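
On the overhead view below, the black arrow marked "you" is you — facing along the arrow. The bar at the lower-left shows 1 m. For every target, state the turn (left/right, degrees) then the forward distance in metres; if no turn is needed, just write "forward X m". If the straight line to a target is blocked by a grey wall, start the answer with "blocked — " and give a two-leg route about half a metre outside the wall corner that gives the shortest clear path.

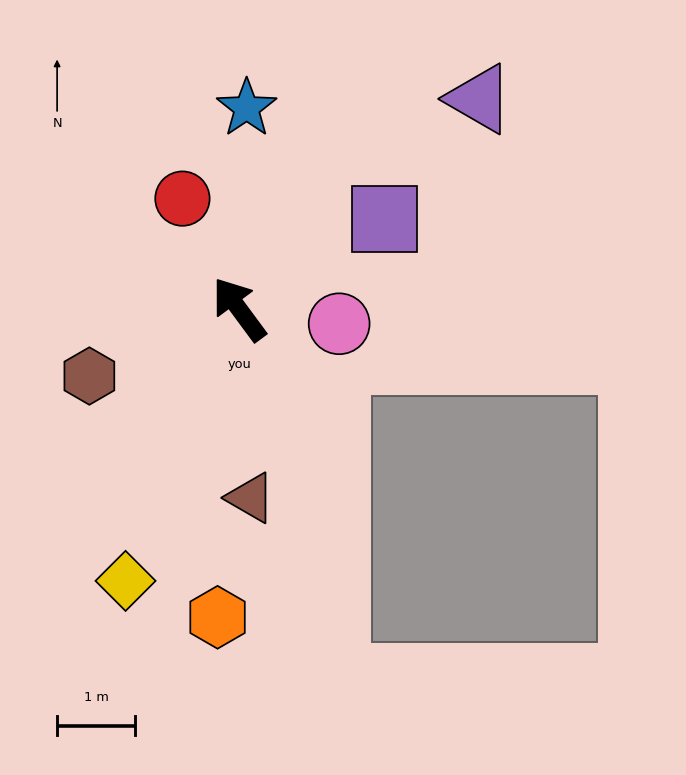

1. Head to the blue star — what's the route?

turn right 39°, forward 2.6 m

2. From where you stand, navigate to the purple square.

turn right 95°, forward 2.2 m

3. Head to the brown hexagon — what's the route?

turn left 78°, forward 2.1 m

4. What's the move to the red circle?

turn right 9°, forward 1.6 m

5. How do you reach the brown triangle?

turn left 147°, forward 2.4 m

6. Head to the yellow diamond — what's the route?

turn left 121°, forward 3.8 m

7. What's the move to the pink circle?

turn right 135°, forward 1.3 m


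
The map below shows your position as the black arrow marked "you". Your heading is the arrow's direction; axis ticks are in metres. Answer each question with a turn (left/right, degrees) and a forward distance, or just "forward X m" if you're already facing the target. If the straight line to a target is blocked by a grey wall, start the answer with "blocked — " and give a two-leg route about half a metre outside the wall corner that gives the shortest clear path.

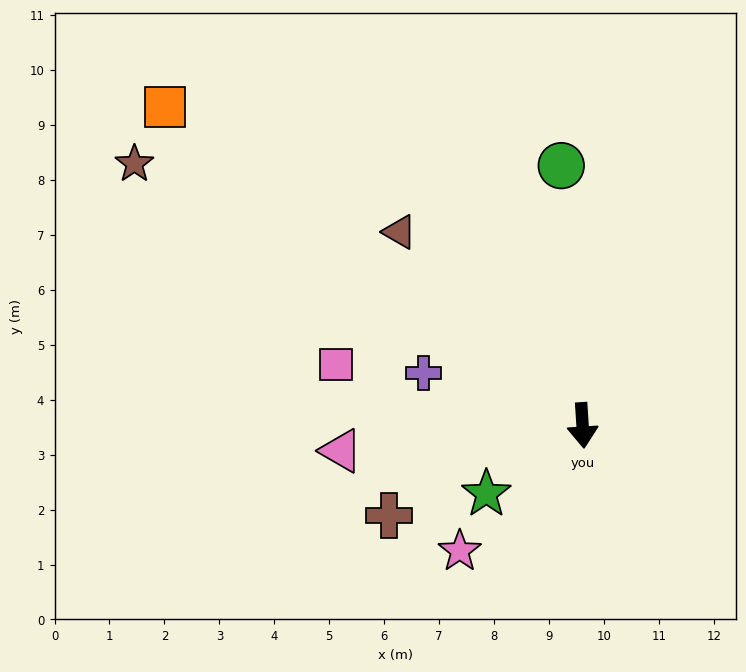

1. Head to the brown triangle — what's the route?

turn right 140°, forward 4.8 m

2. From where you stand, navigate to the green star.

turn right 58°, forward 2.1 m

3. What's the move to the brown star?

turn right 124°, forward 9.4 m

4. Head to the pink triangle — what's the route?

turn right 88°, forward 4.4 m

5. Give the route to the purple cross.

turn right 112°, forward 3.0 m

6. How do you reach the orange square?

turn right 131°, forward 9.6 m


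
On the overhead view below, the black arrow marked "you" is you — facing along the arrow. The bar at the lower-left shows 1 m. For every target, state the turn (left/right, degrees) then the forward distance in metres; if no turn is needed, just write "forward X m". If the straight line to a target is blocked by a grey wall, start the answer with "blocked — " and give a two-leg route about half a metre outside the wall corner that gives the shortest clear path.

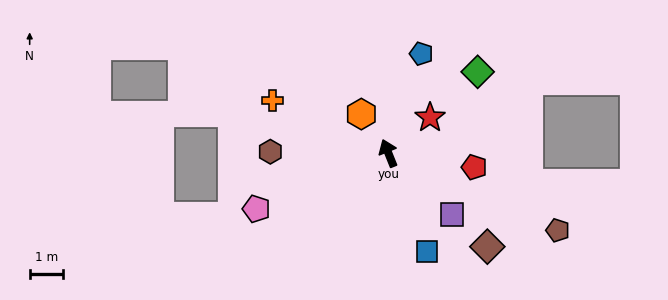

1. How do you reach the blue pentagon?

turn right 40°, forward 3.1 m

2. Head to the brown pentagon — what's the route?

turn right 136°, forward 5.6 m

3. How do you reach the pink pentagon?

turn left 91°, forward 4.3 m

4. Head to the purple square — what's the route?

turn right 156°, forward 2.6 m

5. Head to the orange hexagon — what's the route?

turn left 13°, forward 1.4 m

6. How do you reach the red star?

turn right 71°, forward 1.6 m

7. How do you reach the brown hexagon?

turn left 67°, forward 3.5 m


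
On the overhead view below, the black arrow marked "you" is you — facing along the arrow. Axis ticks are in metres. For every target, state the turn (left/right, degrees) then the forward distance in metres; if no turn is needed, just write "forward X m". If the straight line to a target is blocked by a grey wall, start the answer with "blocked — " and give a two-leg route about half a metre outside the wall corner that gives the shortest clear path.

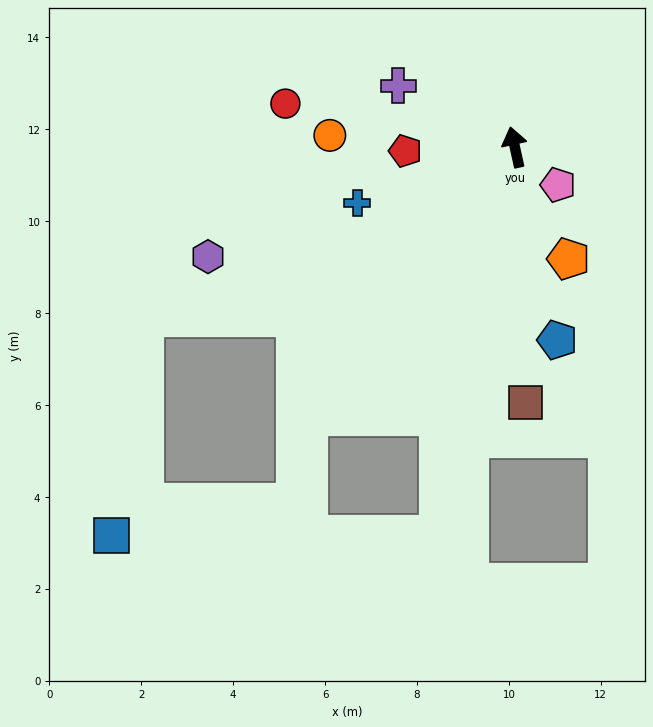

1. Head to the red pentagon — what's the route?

turn left 80°, forward 2.4 m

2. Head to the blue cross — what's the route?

turn left 97°, forward 3.6 m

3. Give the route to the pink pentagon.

turn right 144°, forward 1.2 m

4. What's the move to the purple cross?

turn left 50°, forward 2.9 m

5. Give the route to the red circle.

turn left 67°, forward 5.1 m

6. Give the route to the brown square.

turn left 170°, forward 5.6 m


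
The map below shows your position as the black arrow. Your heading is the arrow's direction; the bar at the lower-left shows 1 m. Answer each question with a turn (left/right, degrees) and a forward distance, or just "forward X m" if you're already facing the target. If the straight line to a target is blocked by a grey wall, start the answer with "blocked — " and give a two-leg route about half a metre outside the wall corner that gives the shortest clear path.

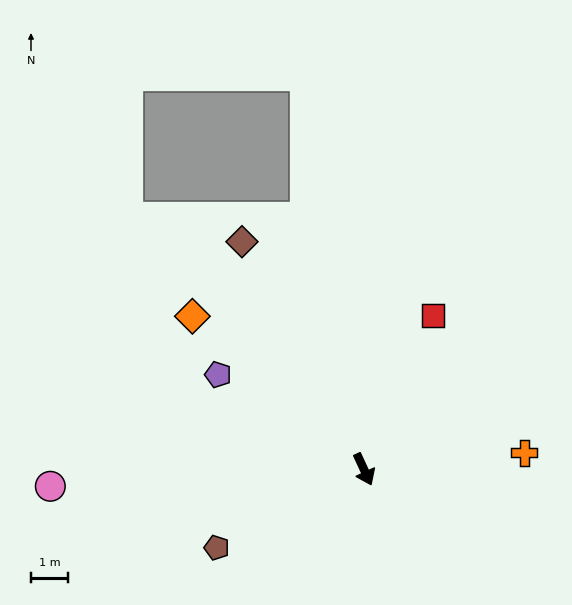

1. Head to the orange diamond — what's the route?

turn right 157°, forward 6.3 m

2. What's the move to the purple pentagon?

turn right 148°, forward 4.7 m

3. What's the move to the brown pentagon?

turn right 87°, forward 4.5 m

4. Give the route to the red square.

turn left 131°, forward 4.6 m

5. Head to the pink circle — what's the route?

turn right 112°, forward 8.5 m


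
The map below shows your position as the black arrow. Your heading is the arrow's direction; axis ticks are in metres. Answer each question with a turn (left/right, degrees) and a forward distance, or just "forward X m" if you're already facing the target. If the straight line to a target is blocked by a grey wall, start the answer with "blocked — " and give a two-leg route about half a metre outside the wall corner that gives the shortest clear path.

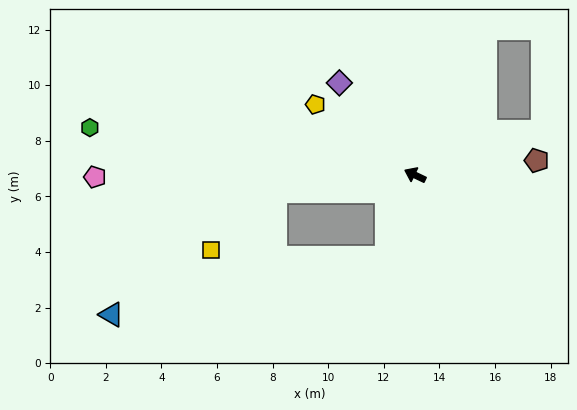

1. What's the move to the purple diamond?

turn right 25°, forward 4.3 m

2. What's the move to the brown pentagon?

turn right 148°, forward 4.4 m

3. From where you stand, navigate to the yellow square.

blocked — turn left 32°, forward 5.1 m, then turn left 36°, forward 3.1 m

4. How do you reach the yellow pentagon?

turn right 10°, forward 4.4 m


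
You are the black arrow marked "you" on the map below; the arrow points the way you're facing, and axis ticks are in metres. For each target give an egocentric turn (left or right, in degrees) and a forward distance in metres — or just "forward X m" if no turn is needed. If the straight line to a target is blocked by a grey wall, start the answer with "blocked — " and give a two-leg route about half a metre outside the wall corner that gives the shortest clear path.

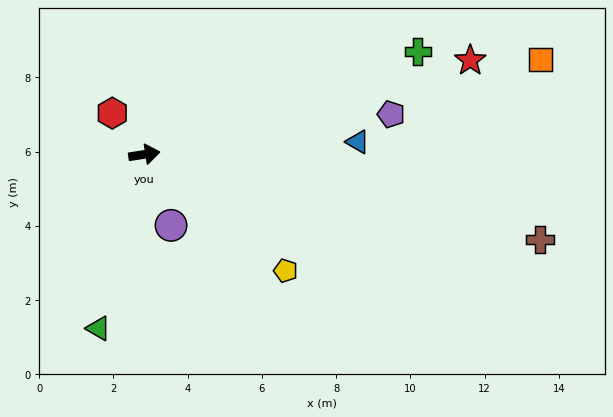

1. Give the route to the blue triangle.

turn right 5°, forward 5.8 m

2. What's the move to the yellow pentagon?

turn right 48°, forward 4.9 m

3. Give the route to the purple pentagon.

forward 6.7 m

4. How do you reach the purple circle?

turn right 78°, forward 2.0 m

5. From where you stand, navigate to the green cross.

turn left 12°, forward 7.9 m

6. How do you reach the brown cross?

turn right 21°, forward 10.9 m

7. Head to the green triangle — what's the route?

turn right 114°, forward 4.8 m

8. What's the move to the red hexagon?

turn left 119°, forward 1.4 m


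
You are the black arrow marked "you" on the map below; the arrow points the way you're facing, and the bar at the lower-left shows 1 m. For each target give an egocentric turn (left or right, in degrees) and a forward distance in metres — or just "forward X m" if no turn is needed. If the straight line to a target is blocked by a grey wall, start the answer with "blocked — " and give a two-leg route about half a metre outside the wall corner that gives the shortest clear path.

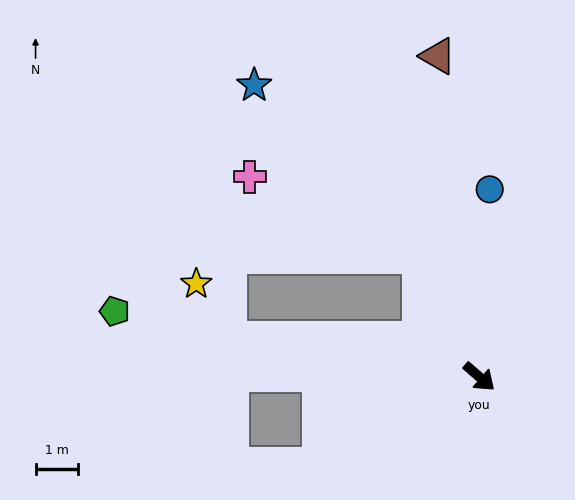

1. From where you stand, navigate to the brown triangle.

turn left 138°, forward 7.6 m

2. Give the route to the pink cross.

blocked — turn left 157°, forward 3.2 m, then turn left 39°, forward 4.4 m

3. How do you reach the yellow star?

blocked — turn right 148°, forward 5.9 m, then turn right 50°, forward 1.5 m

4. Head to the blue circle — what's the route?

turn left 128°, forward 4.4 m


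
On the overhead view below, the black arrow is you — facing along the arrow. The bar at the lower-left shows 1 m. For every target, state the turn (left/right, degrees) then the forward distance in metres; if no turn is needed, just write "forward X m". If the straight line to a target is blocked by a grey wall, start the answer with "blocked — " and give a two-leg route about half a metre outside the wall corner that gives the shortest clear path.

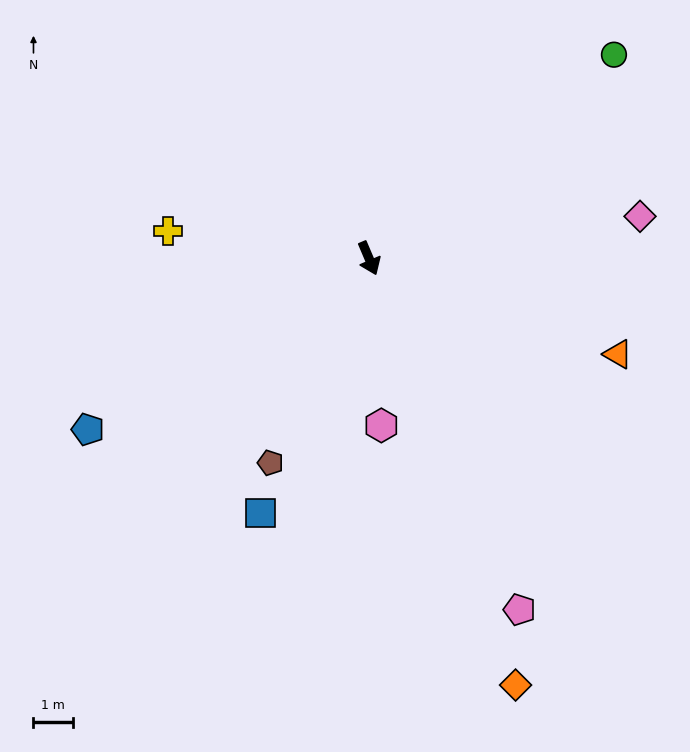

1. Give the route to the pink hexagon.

turn right 19°, forward 4.3 m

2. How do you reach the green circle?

turn left 107°, forward 8.1 m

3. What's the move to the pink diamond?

turn left 76°, forward 7.0 m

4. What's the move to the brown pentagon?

turn right 49°, forward 5.8 m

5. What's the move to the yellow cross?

turn right 121°, forward 5.2 m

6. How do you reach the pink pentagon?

forward 9.7 m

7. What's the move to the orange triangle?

turn left 46°, forward 6.8 m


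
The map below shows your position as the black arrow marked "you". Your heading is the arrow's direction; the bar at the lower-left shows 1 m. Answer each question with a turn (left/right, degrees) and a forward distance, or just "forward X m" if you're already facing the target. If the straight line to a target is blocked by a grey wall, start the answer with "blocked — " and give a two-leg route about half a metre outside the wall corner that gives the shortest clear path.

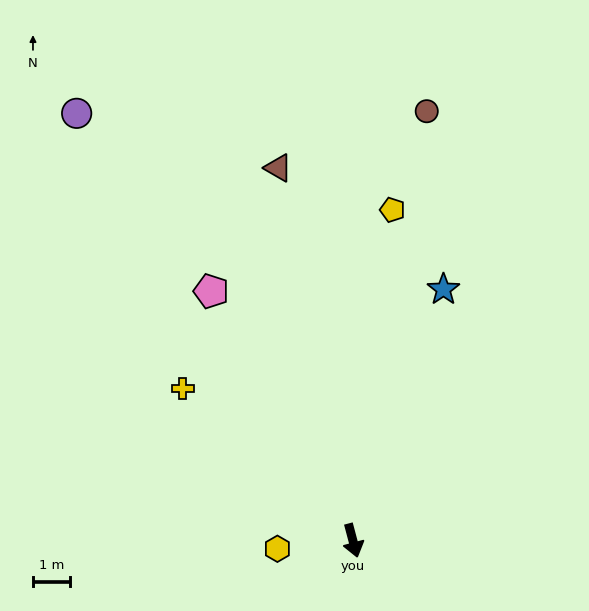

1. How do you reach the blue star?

turn left 145°, forward 7.1 m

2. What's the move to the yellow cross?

turn right 147°, forward 6.1 m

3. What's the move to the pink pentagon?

turn right 165°, forward 7.7 m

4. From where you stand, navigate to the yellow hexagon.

turn right 99°, forward 2.0 m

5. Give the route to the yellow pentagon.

turn left 158°, forward 8.9 m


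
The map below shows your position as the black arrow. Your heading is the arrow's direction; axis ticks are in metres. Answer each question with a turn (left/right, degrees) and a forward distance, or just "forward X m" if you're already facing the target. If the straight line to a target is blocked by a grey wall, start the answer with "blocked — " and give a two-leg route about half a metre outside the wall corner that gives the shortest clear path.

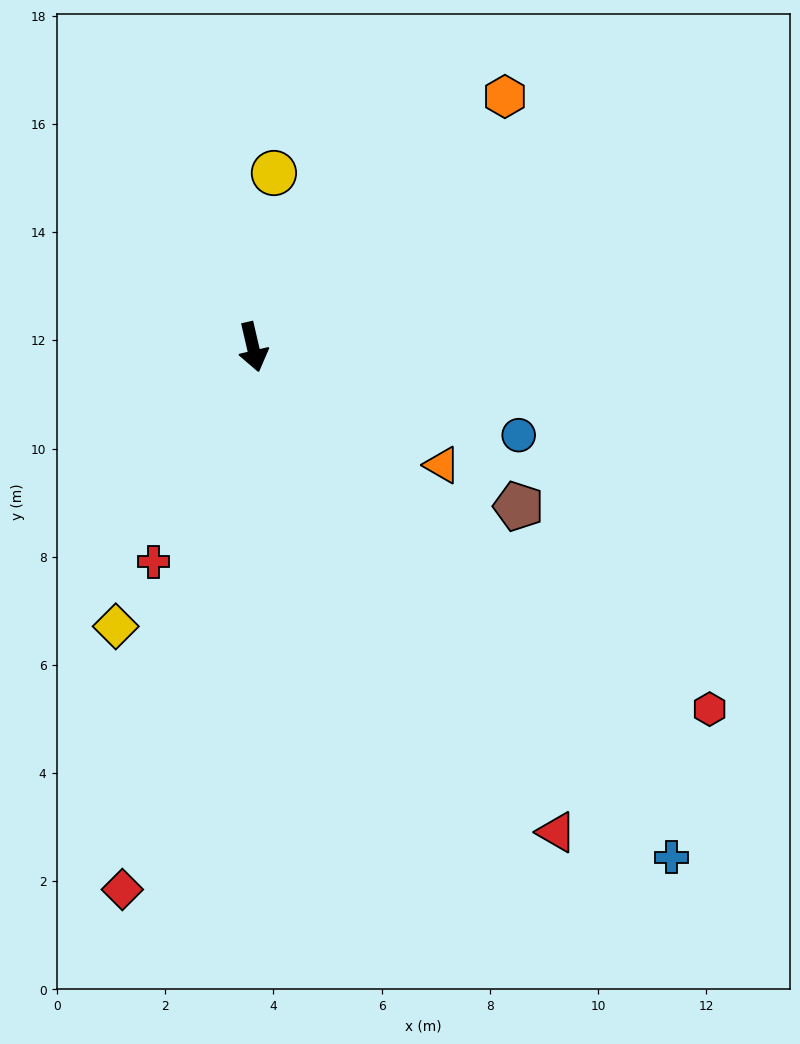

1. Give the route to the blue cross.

turn left 26°, forward 12.2 m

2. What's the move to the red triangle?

turn left 19°, forward 10.6 m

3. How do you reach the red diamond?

turn right 27°, forward 10.3 m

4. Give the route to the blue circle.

turn left 59°, forward 5.2 m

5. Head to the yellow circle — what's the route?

turn left 160°, forward 3.2 m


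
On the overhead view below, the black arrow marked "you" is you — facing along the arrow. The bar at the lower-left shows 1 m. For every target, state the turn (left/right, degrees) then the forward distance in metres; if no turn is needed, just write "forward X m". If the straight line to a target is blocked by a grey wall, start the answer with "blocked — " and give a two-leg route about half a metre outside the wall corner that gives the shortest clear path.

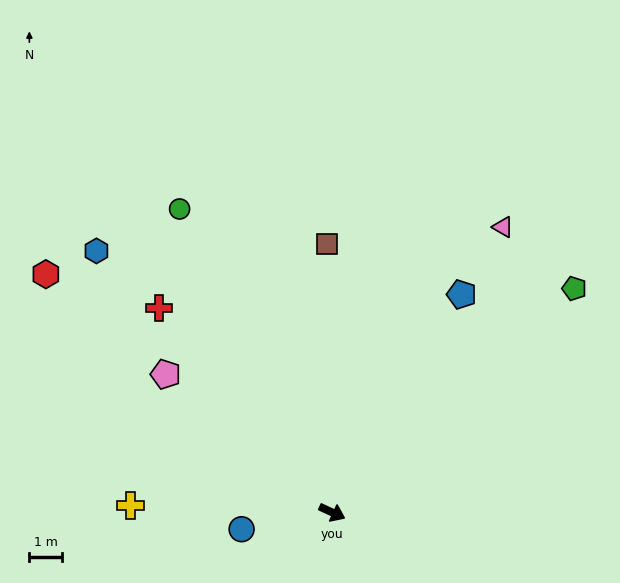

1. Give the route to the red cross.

turn left 155°, forward 8.3 m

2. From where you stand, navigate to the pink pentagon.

turn left 165°, forward 6.7 m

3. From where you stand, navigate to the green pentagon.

turn left 68°, forward 10.2 m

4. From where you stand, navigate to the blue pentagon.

turn left 84°, forward 7.8 m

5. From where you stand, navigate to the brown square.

turn left 116°, forward 8.3 m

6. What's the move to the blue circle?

turn right 145°, forward 2.8 m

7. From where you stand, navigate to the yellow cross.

turn right 157°, forward 6.2 m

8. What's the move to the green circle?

turn left 142°, forward 10.5 m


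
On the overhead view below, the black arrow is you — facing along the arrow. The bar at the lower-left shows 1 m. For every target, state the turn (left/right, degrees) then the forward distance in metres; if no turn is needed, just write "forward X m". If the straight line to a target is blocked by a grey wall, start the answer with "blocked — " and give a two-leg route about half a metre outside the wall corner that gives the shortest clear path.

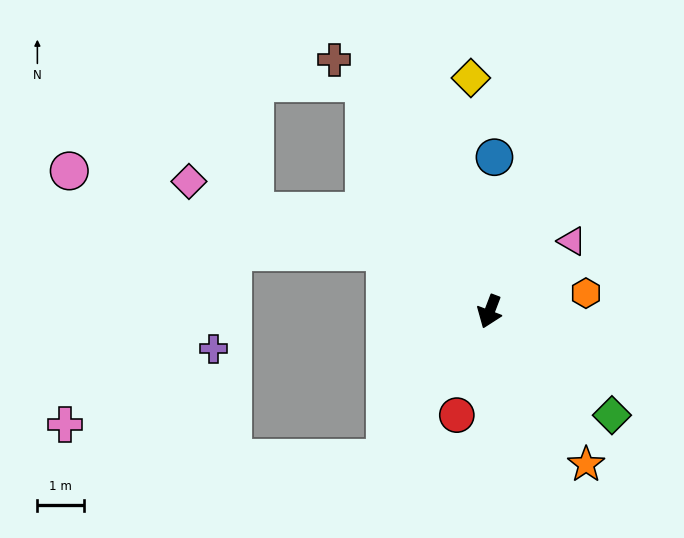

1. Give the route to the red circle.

turn left 3°, forward 2.3 m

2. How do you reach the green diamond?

turn left 71°, forward 3.5 m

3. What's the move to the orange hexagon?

turn left 122°, forward 2.1 m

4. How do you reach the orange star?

turn left 53°, forward 3.9 m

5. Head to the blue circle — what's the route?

turn right 161°, forward 3.3 m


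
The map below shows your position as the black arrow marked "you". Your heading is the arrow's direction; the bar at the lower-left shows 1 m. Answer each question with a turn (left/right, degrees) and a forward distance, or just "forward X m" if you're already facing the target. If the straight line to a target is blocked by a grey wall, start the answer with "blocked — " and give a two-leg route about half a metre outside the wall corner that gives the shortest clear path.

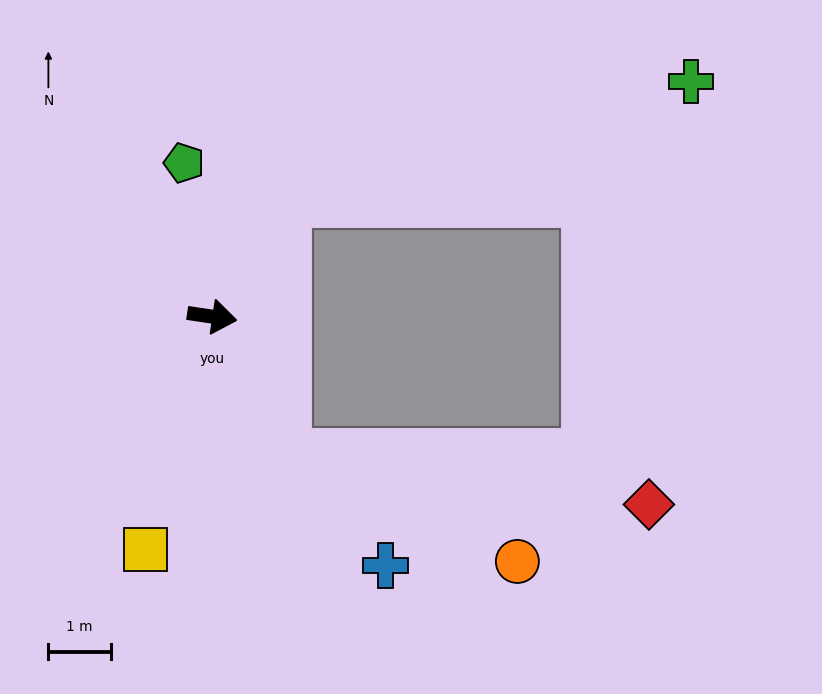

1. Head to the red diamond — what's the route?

blocked — turn right 54°, forward 2.5 m, then turn left 55°, forward 5.9 m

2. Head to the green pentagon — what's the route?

turn left 109°, forward 2.5 m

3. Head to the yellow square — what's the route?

turn right 98°, forward 3.9 m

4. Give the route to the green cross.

blocked — turn left 66°, forward 2.2 m, then turn right 41°, forward 6.8 m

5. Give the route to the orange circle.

blocked — turn right 54°, forward 2.5 m, then turn left 38°, forward 4.1 m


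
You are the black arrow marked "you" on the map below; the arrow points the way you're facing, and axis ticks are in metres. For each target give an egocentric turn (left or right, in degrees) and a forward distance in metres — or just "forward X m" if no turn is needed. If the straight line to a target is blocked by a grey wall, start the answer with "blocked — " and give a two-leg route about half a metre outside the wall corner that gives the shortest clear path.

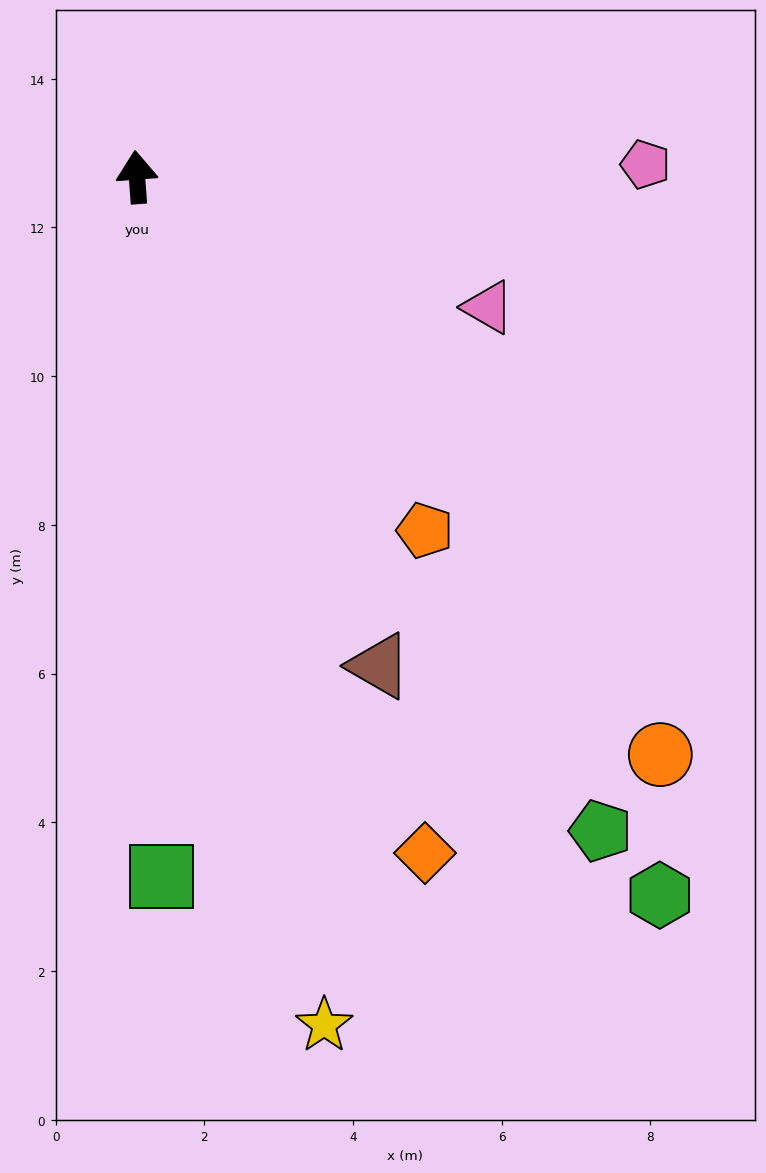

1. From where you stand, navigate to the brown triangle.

turn right 158°, forward 7.3 m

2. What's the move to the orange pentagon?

turn right 145°, forward 6.1 m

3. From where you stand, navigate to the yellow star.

turn right 172°, forward 11.7 m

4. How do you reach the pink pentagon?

turn right 93°, forward 6.8 m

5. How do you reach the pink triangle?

turn right 115°, forward 5.0 m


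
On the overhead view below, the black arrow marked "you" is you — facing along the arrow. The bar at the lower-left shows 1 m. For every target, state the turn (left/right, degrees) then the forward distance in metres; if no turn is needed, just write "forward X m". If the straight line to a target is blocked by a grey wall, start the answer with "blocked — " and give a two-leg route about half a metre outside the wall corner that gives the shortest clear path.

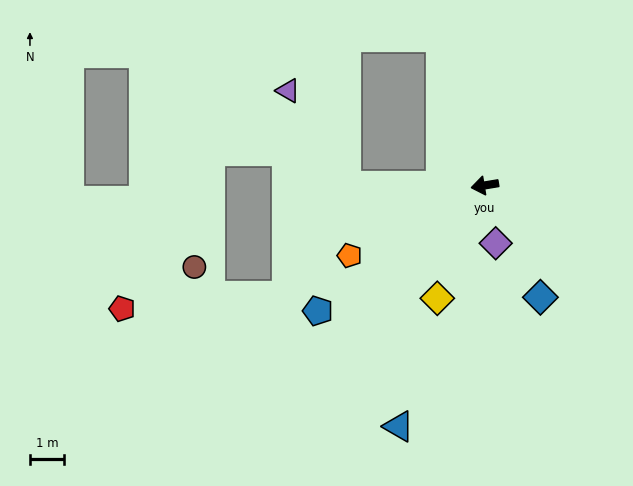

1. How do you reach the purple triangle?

blocked — turn right 10°, forward 4.0 m, then turn right 58°, forward 3.2 m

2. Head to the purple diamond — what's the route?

turn left 91°, forward 1.7 m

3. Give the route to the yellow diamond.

turn left 58°, forward 3.6 m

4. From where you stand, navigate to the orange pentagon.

turn left 18°, forward 4.4 m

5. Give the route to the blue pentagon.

turn left 28°, forward 6.1 m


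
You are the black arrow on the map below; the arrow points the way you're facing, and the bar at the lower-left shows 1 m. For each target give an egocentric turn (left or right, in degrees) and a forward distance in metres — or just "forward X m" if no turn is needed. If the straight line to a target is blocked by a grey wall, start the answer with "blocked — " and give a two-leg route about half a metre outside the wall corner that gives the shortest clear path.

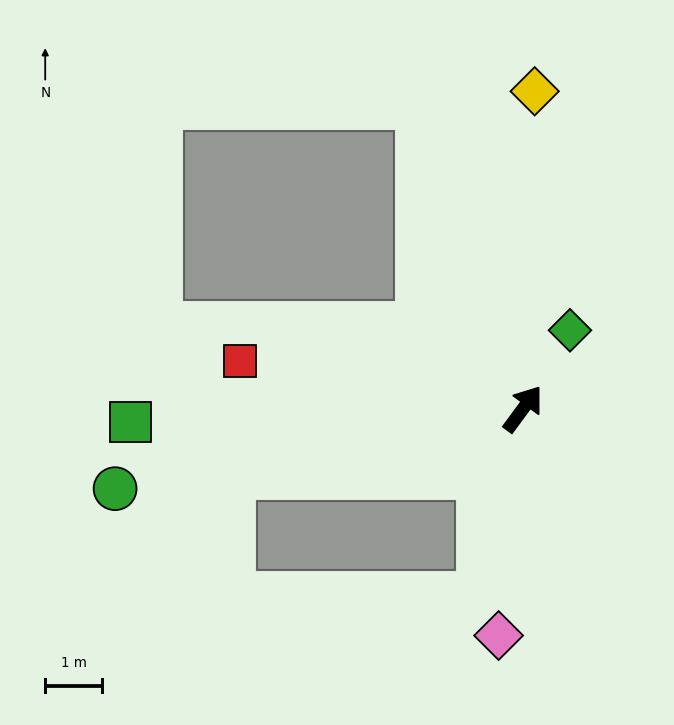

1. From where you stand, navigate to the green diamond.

turn left 6°, forward 1.6 m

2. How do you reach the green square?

turn left 128°, forward 6.9 m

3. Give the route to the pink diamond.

turn right 150°, forward 4.0 m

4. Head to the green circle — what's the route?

turn left 137°, forward 7.3 m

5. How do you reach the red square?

turn left 117°, forward 5.0 m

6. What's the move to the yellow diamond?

turn left 34°, forward 5.5 m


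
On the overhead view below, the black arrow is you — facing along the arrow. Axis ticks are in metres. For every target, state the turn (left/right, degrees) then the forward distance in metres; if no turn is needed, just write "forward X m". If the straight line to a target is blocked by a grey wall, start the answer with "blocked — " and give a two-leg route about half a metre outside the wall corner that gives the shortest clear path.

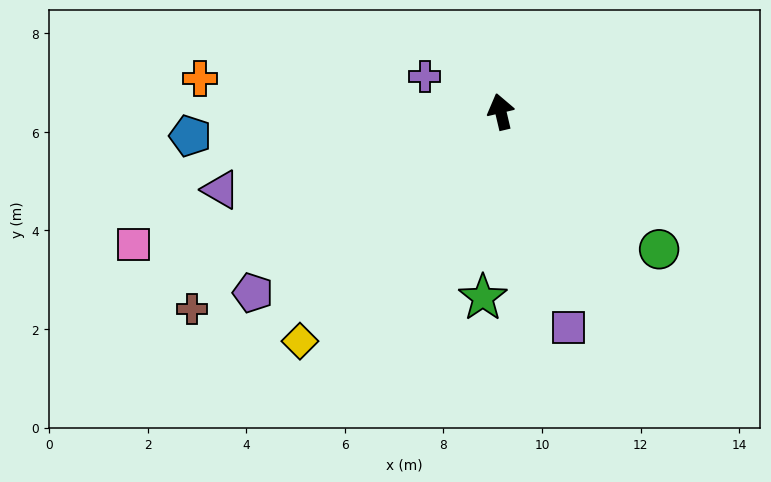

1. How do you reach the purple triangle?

turn left 92°, forward 5.9 m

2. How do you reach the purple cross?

turn left 52°, forward 1.7 m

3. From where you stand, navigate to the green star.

turn left 161°, forward 3.8 m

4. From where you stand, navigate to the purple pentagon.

turn left 113°, forward 6.2 m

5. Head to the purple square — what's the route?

turn right 176°, forward 4.6 m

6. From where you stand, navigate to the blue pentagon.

turn left 81°, forward 6.3 m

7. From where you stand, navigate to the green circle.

turn right 144°, forward 4.3 m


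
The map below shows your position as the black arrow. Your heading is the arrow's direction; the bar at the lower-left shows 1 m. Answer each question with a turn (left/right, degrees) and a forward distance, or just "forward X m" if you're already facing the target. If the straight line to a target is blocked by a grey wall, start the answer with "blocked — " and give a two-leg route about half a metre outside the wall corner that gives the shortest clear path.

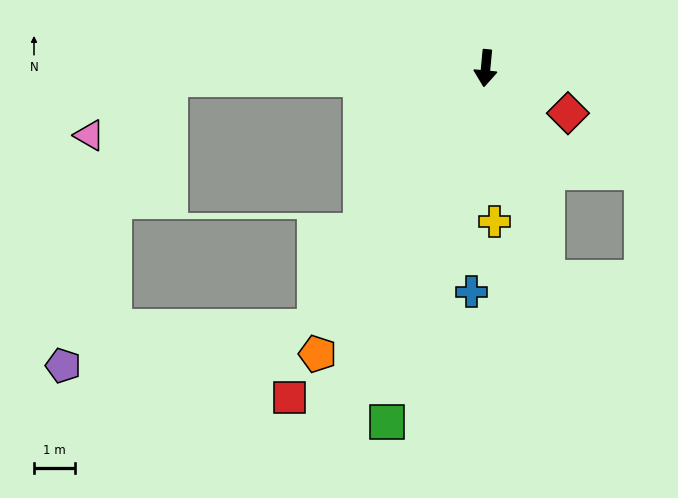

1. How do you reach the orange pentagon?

turn right 25°, forward 8.1 m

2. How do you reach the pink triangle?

blocked — turn right 82°, forward 7.7 m, then turn left 32°, forward 2.4 m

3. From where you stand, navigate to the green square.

turn right 10°, forward 9.0 m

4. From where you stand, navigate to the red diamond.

turn left 67°, forward 2.3 m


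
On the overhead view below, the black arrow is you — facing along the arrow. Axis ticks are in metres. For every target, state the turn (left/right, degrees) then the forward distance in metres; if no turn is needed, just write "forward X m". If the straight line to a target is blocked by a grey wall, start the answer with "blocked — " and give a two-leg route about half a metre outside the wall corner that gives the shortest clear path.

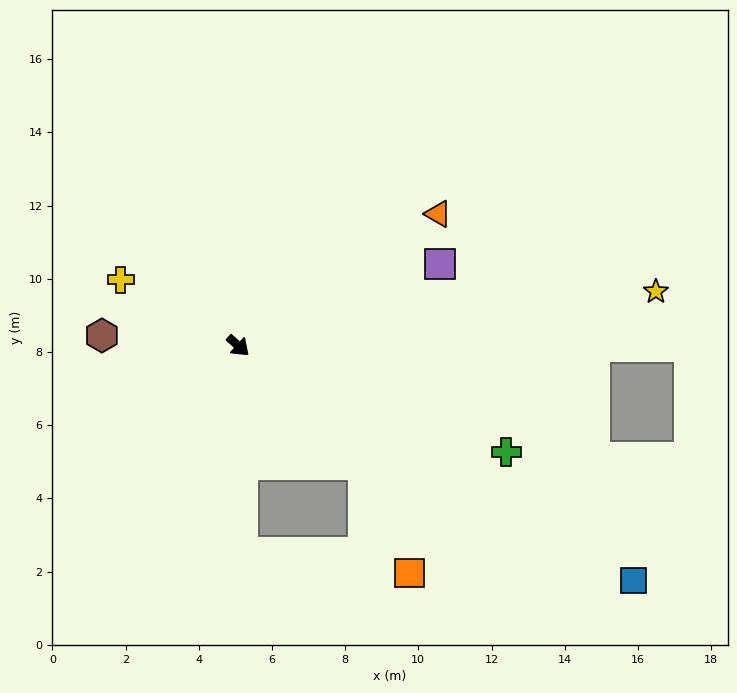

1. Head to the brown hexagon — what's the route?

turn right 142°, forward 3.7 m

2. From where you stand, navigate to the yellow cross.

turn right 167°, forward 3.7 m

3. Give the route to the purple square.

turn left 64°, forward 6.0 m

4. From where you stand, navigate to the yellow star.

turn left 50°, forward 11.5 m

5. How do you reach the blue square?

turn left 12°, forward 12.6 m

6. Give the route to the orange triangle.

turn left 76°, forward 6.5 m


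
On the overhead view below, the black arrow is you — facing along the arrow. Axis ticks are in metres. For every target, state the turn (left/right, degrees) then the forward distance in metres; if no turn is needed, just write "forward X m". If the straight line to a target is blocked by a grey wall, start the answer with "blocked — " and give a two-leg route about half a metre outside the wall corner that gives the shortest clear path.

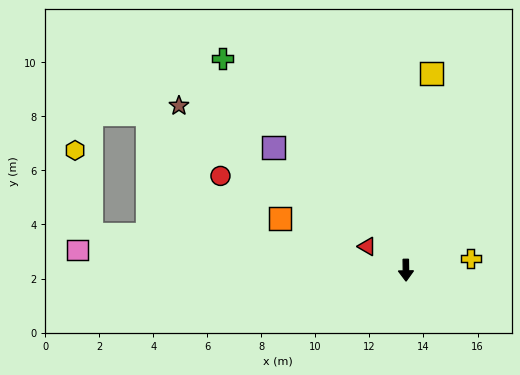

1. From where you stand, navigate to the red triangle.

turn right 122°, forward 1.7 m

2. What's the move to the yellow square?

turn left 172°, forward 7.3 m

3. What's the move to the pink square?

turn right 94°, forward 12.2 m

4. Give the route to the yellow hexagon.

blocked — turn right 97°, forward 11.7 m, then turn right 72°, forward 3.1 m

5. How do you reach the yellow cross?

turn left 100°, forward 2.4 m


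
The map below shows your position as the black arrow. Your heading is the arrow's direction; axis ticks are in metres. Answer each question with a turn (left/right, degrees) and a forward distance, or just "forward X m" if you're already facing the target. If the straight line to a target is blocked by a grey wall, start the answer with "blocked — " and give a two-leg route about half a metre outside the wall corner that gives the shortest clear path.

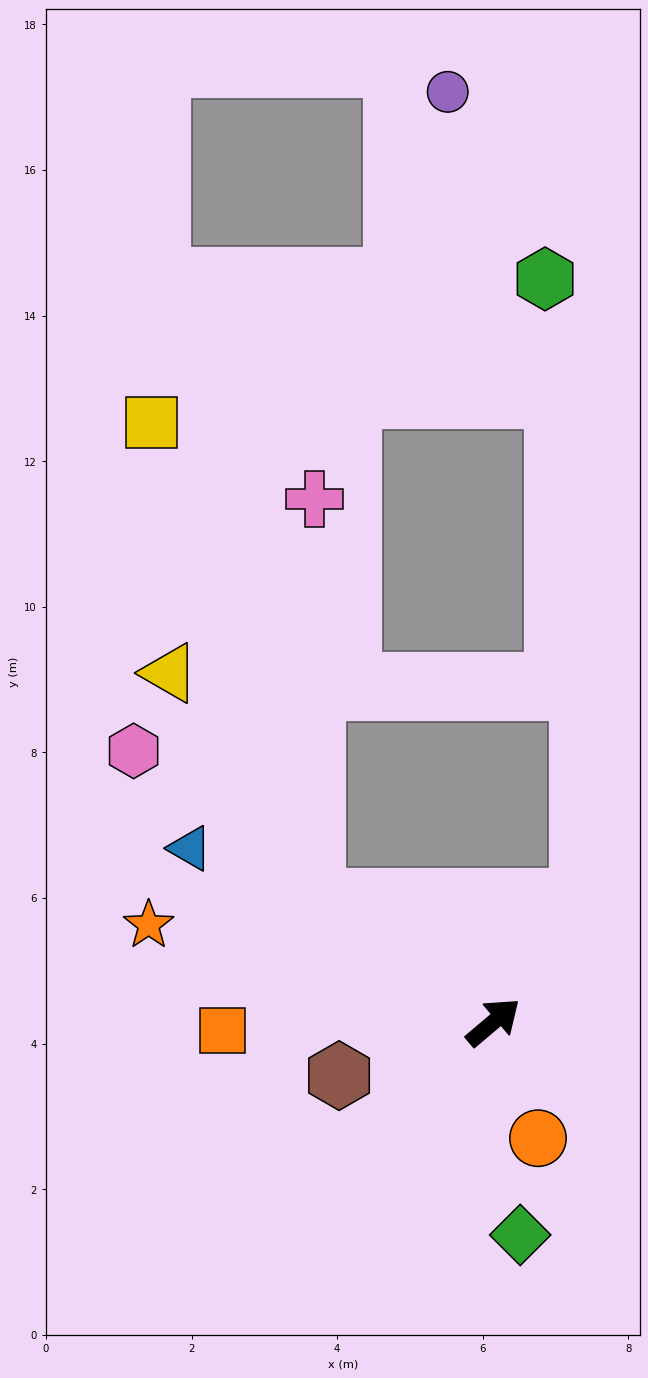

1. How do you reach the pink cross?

blocked — turn left 105°, forward 3.0 m, then turn right 55°, forward 5.5 m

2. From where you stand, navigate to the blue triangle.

turn left 110°, forward 4.8 m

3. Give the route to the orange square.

turn left 142°, forward 3.7 m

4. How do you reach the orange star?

turn left 124°, forward 4.9 m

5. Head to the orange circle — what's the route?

turn right 109°, forward 1.7 m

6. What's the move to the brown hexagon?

turn left 159°, forward 2.2 m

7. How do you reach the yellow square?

blocked — turn left 105°, forward 3.0 m, then turn right 36°, forward 6.9 m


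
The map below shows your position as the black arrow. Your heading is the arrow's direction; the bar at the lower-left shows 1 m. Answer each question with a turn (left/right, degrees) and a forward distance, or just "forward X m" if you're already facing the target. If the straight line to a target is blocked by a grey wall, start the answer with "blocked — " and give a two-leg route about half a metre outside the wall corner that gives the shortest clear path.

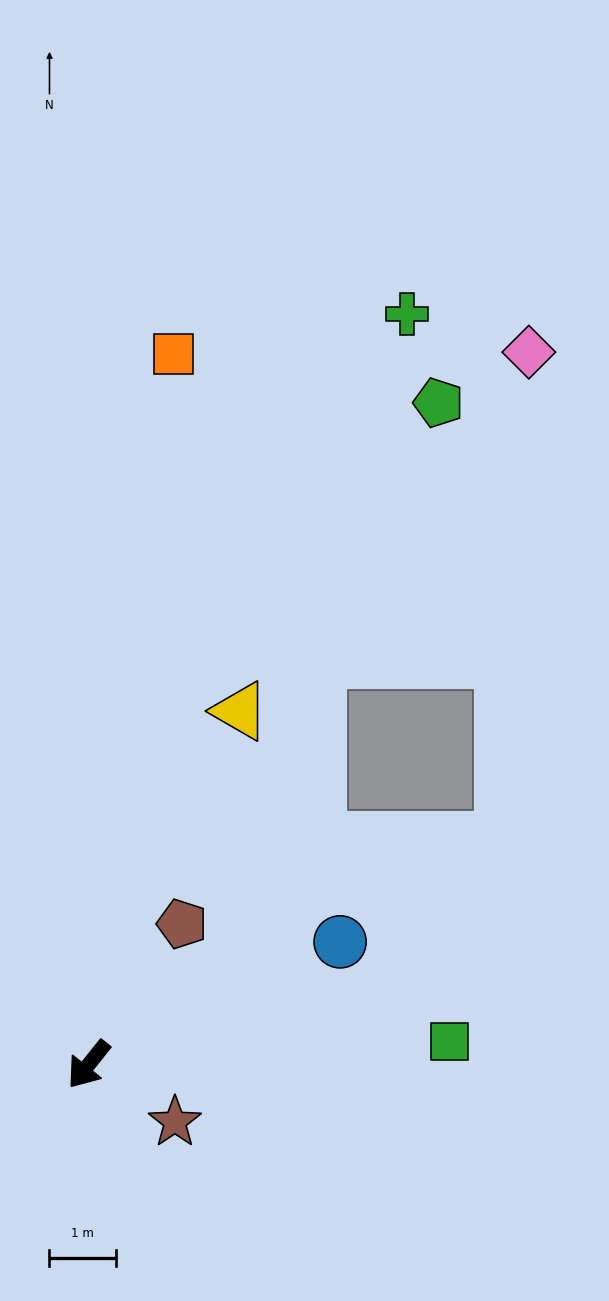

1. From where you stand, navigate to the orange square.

turn right 148°, forward 10.7 m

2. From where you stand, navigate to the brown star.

turn left 95°, forward 1.6 m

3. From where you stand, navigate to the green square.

turn left 132°, forward 5.4 m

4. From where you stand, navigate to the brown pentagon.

turn right 175°, forward 2.5 m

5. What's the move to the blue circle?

turn left 155°, forward 4.2 m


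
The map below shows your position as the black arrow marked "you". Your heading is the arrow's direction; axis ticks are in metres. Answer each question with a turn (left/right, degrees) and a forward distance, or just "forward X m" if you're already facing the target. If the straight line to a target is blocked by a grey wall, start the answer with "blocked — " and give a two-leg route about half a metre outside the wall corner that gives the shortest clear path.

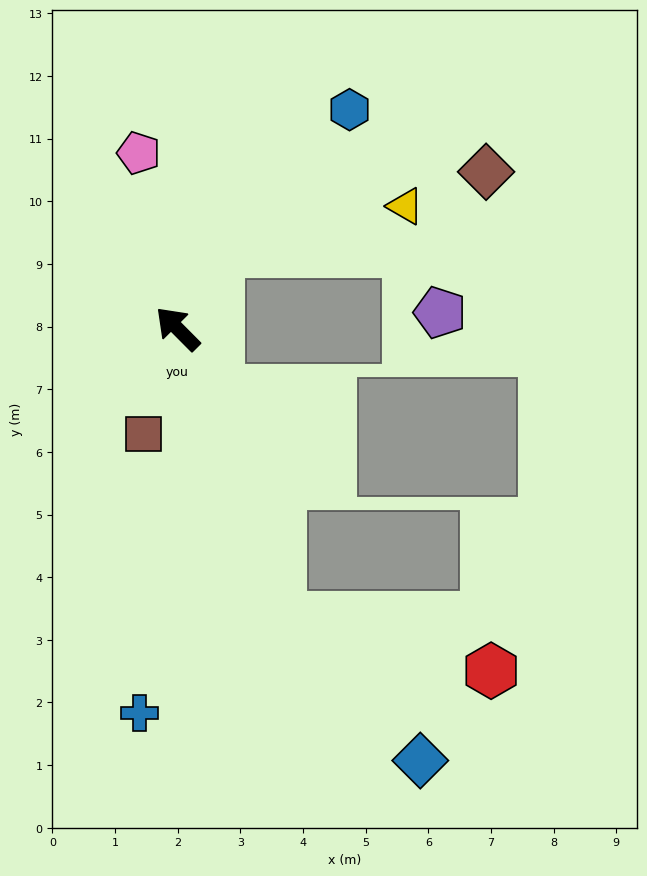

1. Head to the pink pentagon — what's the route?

turn right 32°, forward 2.9 m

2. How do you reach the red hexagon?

blocked — turn left 155°, forward 4.9 m, then turn left 56°, forward 3.5 m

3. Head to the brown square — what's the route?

turn left 117°, forward 1.8 m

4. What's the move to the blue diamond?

blocked — turn left 155°, forward 4.9 m, then turn left 25°, forward 3.2 m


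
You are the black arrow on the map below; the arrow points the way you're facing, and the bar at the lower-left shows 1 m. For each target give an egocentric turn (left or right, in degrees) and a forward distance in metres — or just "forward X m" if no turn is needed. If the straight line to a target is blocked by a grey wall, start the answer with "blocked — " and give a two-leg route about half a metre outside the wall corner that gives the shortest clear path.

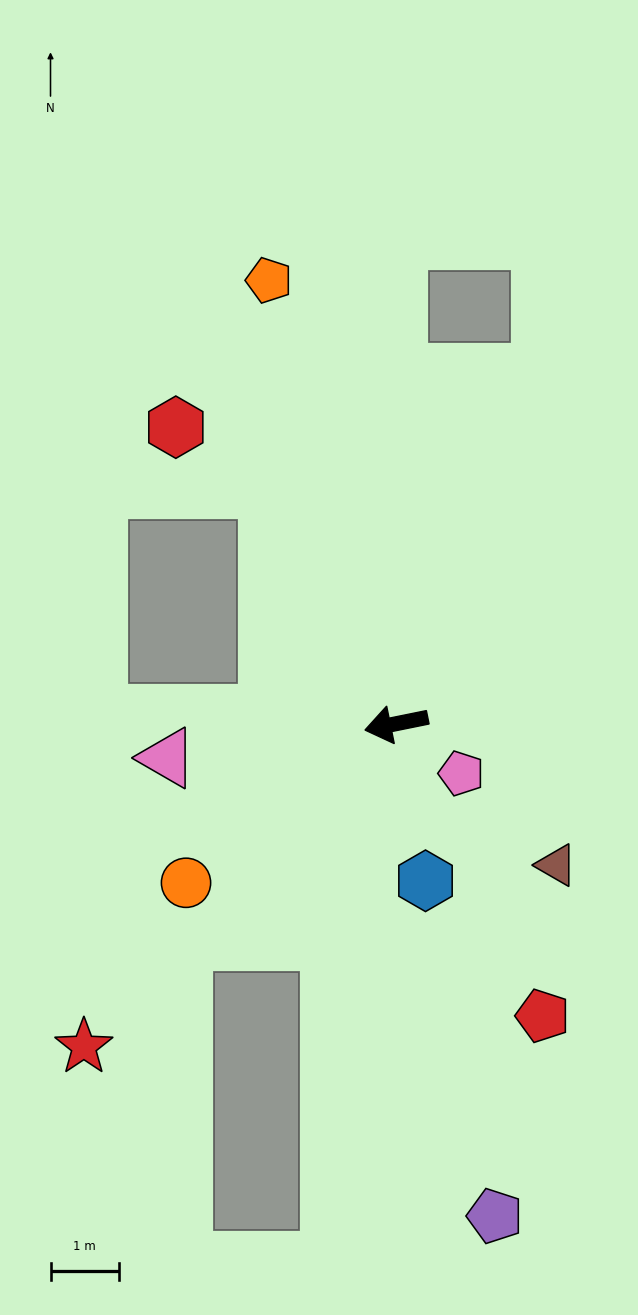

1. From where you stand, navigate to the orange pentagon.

turn right 85°, forward 6.7 m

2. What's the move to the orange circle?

turn left 26°, forward 3.8 m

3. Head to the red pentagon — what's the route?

turn left 105°, forward 4.8 m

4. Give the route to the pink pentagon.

turn left 131°, forward 1.2 m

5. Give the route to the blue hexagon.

turn left 89°, forward 2.3 m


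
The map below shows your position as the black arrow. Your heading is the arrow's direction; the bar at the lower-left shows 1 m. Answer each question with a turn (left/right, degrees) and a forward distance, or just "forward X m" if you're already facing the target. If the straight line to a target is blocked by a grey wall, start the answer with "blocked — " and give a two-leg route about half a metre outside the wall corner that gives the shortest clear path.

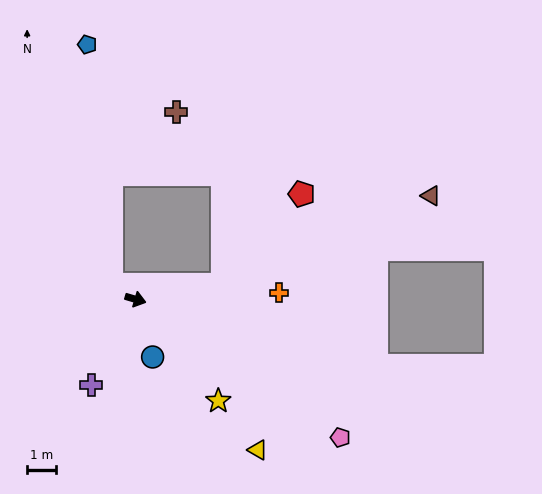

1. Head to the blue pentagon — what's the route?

blocked — turn left 166°, forward 1.0 m, then turn right 54°, forward 8.3 m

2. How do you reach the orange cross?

turn left 19°, forward 4.9 m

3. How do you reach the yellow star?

turn right 34°, forward 4.5 m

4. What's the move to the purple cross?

turn right 101°, forward 3.3 m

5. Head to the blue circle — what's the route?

turn right 57°, forward 2.1 m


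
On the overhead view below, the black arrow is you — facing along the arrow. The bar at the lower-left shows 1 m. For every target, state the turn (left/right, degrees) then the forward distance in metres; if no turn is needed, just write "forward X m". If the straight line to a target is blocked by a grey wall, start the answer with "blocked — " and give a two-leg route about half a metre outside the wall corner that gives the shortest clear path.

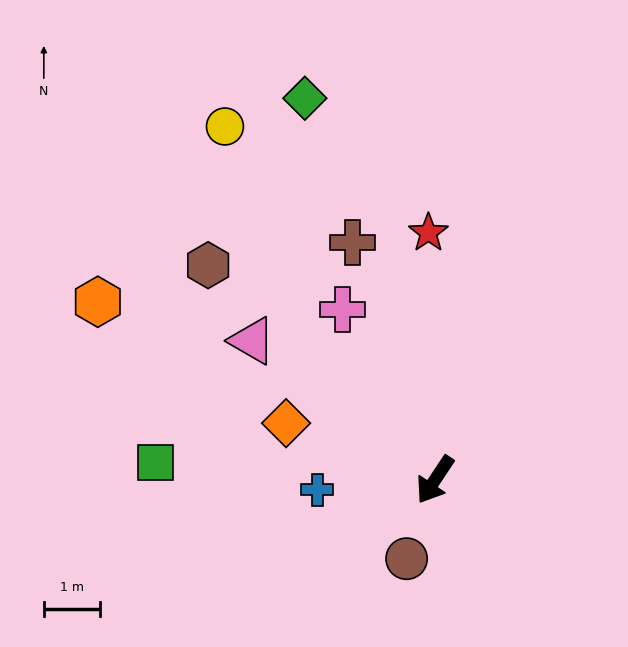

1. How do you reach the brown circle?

turn left 14°, forward 1.5 m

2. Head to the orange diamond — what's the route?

turn right 77°, forward 2.8 m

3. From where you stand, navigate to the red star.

turn right 145°, forward 4.4 m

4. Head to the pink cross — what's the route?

turn right 118°, forward 3.4 m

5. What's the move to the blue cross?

turn right 52°, forward 2.1 m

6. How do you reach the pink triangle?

turn right 94°, forward 4.1 m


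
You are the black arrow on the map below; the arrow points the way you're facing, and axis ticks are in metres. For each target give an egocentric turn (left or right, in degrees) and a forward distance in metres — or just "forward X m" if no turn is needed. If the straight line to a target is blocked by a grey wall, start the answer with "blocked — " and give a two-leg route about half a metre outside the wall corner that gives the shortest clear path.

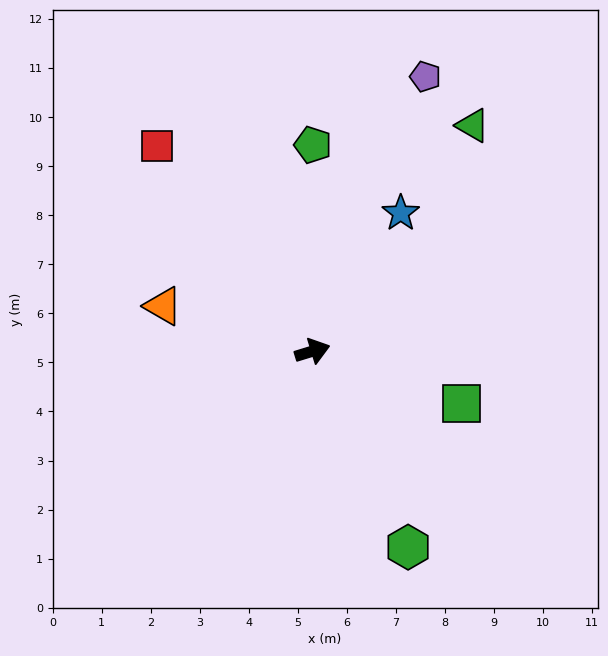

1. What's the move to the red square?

turn left 110°, forward 5.2 m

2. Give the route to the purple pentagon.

turn left 51°, forward 6.1 m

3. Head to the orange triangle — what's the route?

turn left 146°, forward 3.2 m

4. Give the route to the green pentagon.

turn left 73°, forward 4.2 m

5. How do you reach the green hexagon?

turn right 81°, forward 4.4 m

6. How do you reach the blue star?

turn left 40°, forward 3.3 m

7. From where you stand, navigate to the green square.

turn right 36°, forward 3.2 m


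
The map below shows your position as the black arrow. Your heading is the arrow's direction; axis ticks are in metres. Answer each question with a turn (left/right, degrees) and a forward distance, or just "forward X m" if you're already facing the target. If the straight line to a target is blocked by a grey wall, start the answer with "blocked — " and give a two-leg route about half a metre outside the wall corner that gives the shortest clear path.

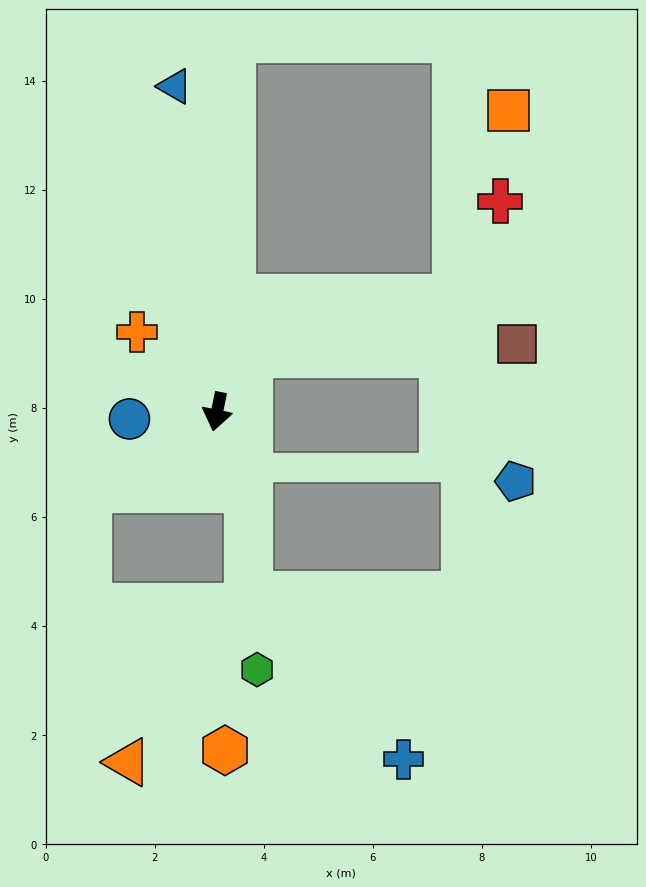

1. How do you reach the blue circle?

turn right 74°, forward 1.6 m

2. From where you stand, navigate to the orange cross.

turn right 123°, forward 2.1 m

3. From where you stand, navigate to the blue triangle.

turn right 161°, forward 6.0 m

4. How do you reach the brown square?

blocked — turn left 162°, forward 1.2 m, then turn right 58°, forward 4.9 m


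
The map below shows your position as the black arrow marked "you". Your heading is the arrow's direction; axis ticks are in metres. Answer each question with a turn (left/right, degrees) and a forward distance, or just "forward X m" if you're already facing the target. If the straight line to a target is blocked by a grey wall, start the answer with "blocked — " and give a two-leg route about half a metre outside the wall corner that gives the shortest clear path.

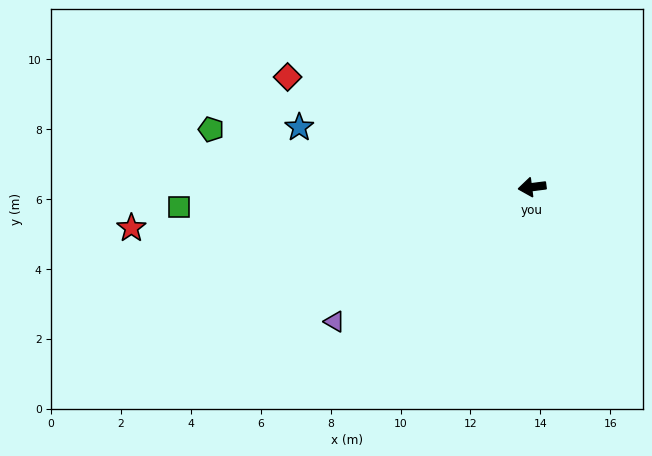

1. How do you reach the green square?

turn right 4°, forward 10.1 m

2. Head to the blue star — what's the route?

turn right 22°, forward 6.9 m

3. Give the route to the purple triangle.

turn left 27°, forward 6.8 m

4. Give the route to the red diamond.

turn right 31°, forward 7.7 m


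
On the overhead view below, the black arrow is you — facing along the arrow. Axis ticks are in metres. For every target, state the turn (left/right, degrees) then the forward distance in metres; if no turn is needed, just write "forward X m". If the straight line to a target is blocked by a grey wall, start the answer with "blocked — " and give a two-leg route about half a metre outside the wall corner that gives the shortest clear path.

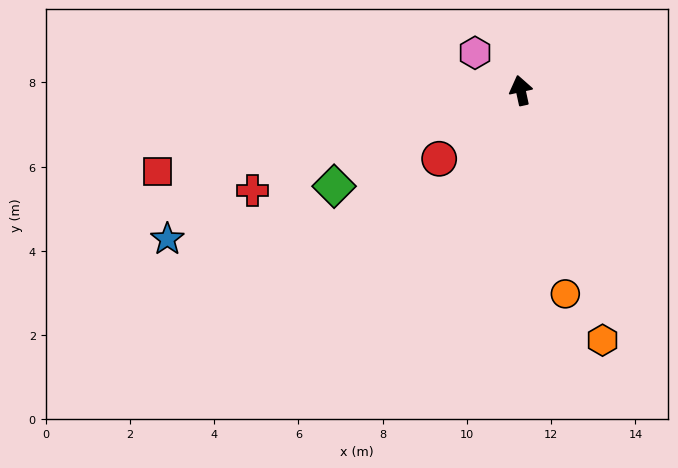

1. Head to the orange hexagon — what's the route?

turn right 174°, forward 6.2 m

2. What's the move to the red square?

turn left 90°, forward 8.8 m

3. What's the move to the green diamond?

turn left 105°, forward 5.0 m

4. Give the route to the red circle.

turn left 118°, forward 2.5 m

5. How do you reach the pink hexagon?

turn left 38°, forward 1.4 m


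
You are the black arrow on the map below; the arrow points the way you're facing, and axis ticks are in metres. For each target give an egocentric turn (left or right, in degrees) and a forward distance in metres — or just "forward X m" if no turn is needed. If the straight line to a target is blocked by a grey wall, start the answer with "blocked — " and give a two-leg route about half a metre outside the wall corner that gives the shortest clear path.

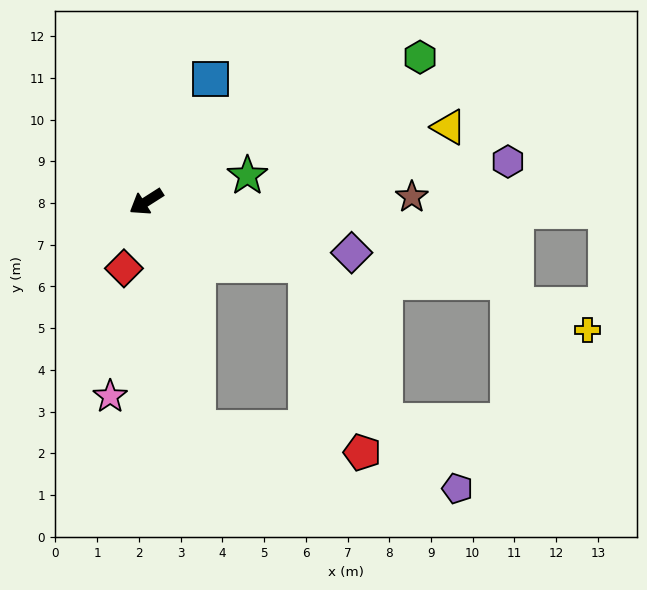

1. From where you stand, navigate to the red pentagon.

blocked — turn left 126°, forward 4.1 m, then turn right 52°, forward 4.7 m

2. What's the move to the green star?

turn left 162°, forward 2.5 m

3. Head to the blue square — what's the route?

turn right 150°, forward 3.3 m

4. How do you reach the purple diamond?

turn left 134°, forward 5.1 m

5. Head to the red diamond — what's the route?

turn left 39°, forward 1.7 m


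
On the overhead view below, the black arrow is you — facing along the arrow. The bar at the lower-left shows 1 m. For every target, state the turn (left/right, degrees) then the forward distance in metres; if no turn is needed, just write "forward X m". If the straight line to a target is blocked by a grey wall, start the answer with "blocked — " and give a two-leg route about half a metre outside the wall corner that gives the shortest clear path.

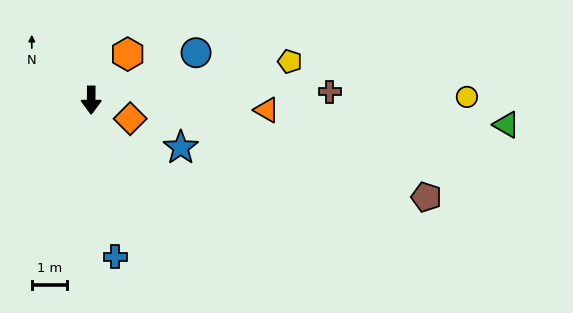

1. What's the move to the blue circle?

turn left 115°, forward 3.2 m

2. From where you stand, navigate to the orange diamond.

turn left 65°, forward 1.2 m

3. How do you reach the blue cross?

turn left 9°, forward 4.4 m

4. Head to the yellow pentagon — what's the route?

turn left 101°, forward 5.7 m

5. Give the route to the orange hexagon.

turn left 142°, forward 1.6 m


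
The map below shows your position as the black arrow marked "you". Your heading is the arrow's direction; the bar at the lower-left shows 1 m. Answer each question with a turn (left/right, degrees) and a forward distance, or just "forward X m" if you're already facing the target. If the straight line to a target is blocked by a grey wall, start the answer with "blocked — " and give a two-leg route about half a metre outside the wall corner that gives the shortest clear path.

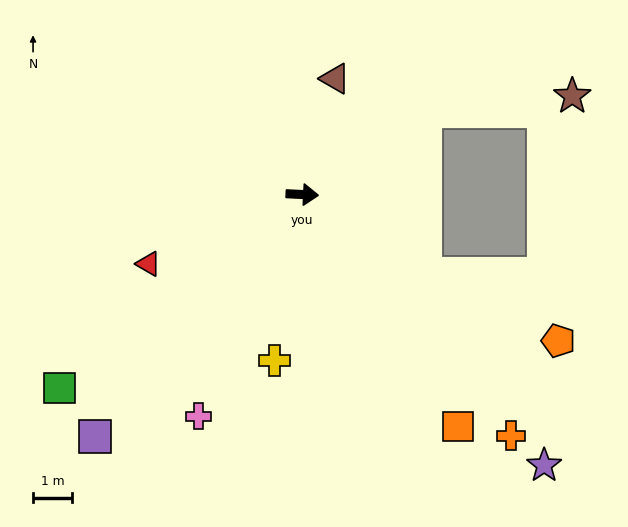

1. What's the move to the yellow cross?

turn right 97°, forward 4.4 m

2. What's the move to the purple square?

turn right 128°, forward 8.2 m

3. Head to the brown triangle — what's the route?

turn left 77°, forward 3.1 m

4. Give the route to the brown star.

blocked — turn left 37°, forward 3.8 m, then turn right 28°, forward 3.8 m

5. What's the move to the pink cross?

turn right 112°, forward 6.3 m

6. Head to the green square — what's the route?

turn right 139°, forward 8.0 m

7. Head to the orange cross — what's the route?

turn right 46°, forward 8.2 m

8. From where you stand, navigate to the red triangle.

turn right 153°, forward 4.4 m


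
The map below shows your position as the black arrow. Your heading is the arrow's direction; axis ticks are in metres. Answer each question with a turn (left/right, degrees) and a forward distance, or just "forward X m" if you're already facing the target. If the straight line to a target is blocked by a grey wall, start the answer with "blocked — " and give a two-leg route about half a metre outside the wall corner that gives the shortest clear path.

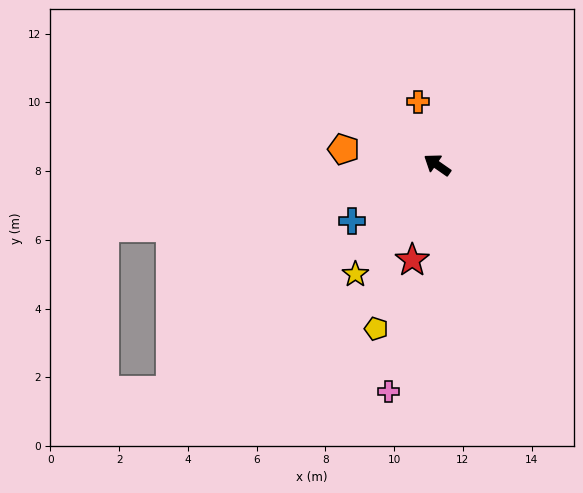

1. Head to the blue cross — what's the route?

turn left 68°, forward 3.0 m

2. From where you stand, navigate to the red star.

turn left 110°, forward 2.9 m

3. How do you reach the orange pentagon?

turn left 25°, forward 2.8 m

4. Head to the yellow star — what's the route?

turn left 88°, forward 4.0 m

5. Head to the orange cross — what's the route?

turn right 38°, forward 1.9 m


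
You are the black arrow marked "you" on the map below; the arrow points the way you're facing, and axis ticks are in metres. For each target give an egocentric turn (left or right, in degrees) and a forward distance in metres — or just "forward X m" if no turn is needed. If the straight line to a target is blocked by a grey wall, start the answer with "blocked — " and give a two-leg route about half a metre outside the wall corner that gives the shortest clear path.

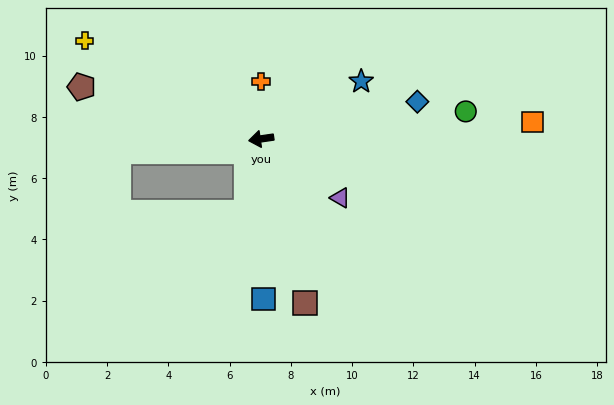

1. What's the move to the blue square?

turn left 83°, forward 5.2 m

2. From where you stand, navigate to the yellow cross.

turn right 37°, forward 6.6 m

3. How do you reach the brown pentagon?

turn right 24°, forward 6.1 m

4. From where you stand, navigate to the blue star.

turn right 158°, forward 3.8 m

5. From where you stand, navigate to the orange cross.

turn right 98°, forward 1.9 m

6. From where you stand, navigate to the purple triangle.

turn left 135°, forward 3.2 m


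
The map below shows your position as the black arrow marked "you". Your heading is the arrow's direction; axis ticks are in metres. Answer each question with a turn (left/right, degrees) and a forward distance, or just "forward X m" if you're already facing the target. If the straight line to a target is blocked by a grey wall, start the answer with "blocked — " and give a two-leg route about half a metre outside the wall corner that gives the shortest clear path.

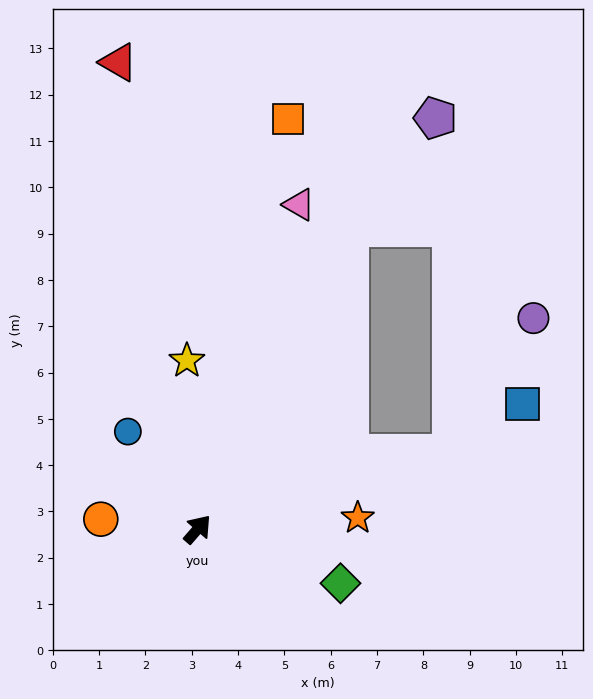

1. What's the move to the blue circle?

turn left 76°, forward 2.6 m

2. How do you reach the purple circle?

blocked — turn right 33°, forward 5.7 m, then turn left 43°, forward 3.4 m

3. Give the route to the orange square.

turn left 29°, forward 9.1 m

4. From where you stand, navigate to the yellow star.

turn left 45°, forward 3.6 m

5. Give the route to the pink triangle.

turn left 24°, forward 7.3 m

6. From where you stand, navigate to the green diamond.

turn right 70°, forward 3.3 m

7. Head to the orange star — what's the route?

turn right 45°, forward 3.5 m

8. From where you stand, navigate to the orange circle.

turn left 125°, forward 2.1 m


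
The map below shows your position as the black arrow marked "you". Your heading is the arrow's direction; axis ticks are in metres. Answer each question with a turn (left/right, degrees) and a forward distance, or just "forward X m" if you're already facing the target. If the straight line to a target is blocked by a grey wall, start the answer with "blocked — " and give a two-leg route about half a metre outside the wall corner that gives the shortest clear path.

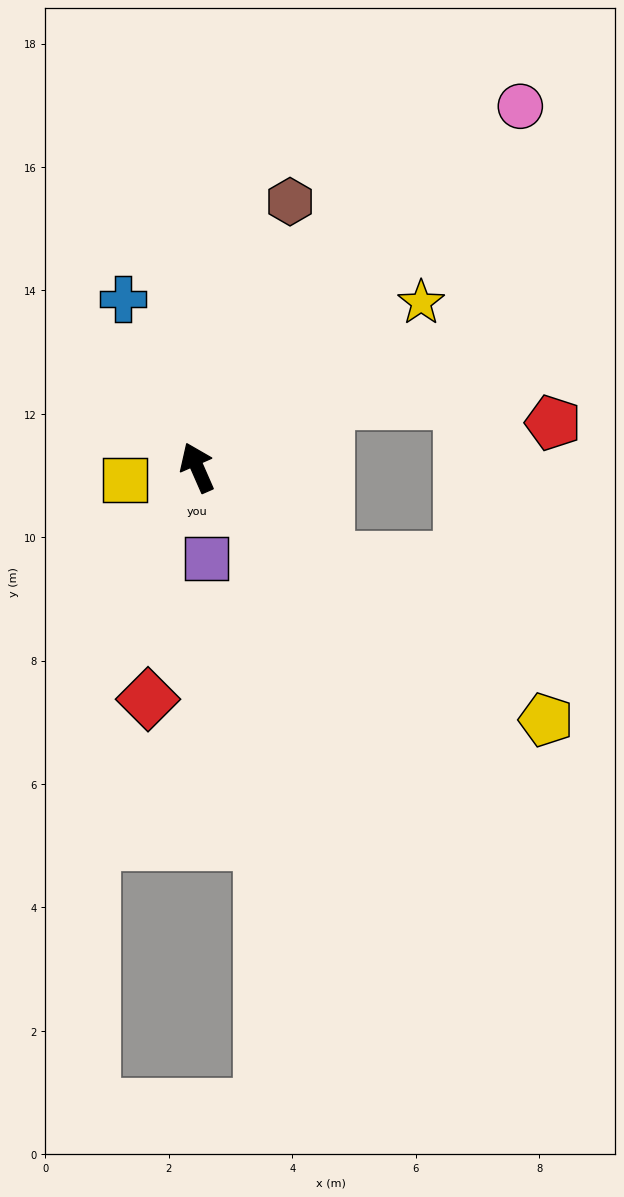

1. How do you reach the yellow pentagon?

turn right 150°, forward 7.0 m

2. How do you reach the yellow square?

turn left 76°, forward 1.2 m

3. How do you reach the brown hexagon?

turn right 43°, forward 4.6 m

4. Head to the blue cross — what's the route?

forward 3.0 m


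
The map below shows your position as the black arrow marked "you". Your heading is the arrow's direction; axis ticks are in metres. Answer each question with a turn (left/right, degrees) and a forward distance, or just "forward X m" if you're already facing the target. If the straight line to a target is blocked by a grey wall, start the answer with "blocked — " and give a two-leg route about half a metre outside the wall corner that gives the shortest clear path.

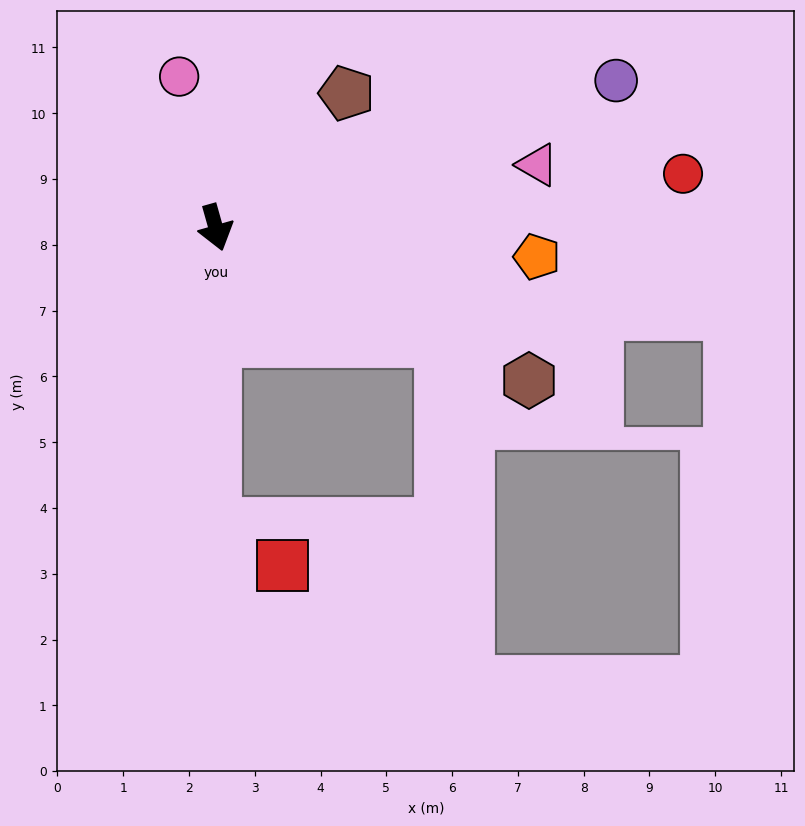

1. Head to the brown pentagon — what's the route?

turn left 120°, forward 2.9 m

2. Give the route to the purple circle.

turn left 94°, forward 6.5 m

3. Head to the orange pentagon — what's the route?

turn left 69°, forward 4.9 m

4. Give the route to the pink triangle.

turn left 85°, forward 5.0 m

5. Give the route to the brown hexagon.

turn left 48°, forward 5.3 m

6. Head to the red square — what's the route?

blocked — turn right 16°, forward 4.5 m, then turn left 60°, forward 1.2 m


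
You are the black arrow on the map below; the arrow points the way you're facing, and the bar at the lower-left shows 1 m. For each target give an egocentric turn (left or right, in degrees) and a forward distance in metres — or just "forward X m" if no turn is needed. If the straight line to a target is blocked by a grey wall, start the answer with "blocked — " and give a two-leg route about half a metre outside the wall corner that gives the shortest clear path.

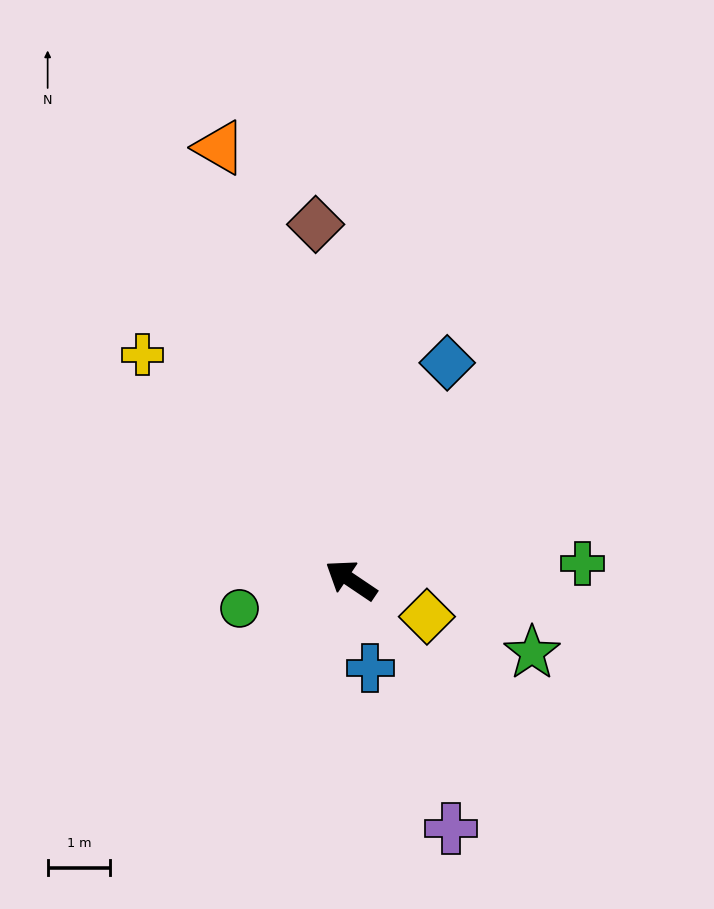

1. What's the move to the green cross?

turn right 142°, forward 3.7 m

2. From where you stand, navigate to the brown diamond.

turn right 50°, forward 5.7 m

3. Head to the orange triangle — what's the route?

turn right 39°, forward 7.2 m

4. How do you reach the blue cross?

turn left 136°, forward 1.4 m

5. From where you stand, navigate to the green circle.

turn left 48°, forward 1.8 m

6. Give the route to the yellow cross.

turn right 13°, forward 4.9 m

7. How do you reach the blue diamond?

turn right 80°, forward 3.8 m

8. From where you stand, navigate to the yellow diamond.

turn right 172°, forward 1.4 m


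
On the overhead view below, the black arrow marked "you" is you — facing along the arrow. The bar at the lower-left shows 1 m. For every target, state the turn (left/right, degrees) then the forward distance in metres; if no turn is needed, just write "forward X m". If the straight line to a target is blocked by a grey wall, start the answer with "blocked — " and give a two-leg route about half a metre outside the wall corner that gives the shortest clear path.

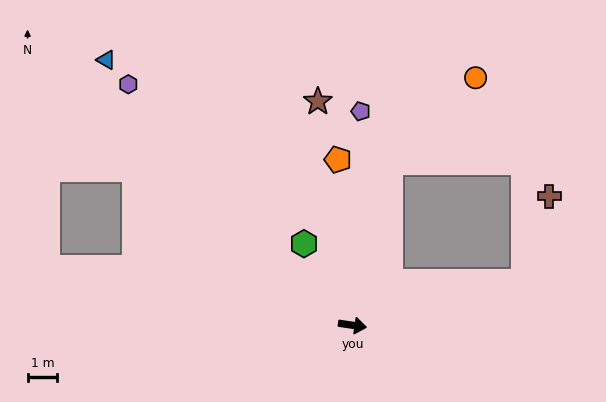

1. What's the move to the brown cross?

blocked — turn left 23°, forward 5.9 m, then turn left 58°, forward 3.0 m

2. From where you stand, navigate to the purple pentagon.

turn left 96°, forward 7.2 m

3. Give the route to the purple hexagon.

turn left 141°, forward 11.1 m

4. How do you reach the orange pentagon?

turn left 103°, forward 5.6 m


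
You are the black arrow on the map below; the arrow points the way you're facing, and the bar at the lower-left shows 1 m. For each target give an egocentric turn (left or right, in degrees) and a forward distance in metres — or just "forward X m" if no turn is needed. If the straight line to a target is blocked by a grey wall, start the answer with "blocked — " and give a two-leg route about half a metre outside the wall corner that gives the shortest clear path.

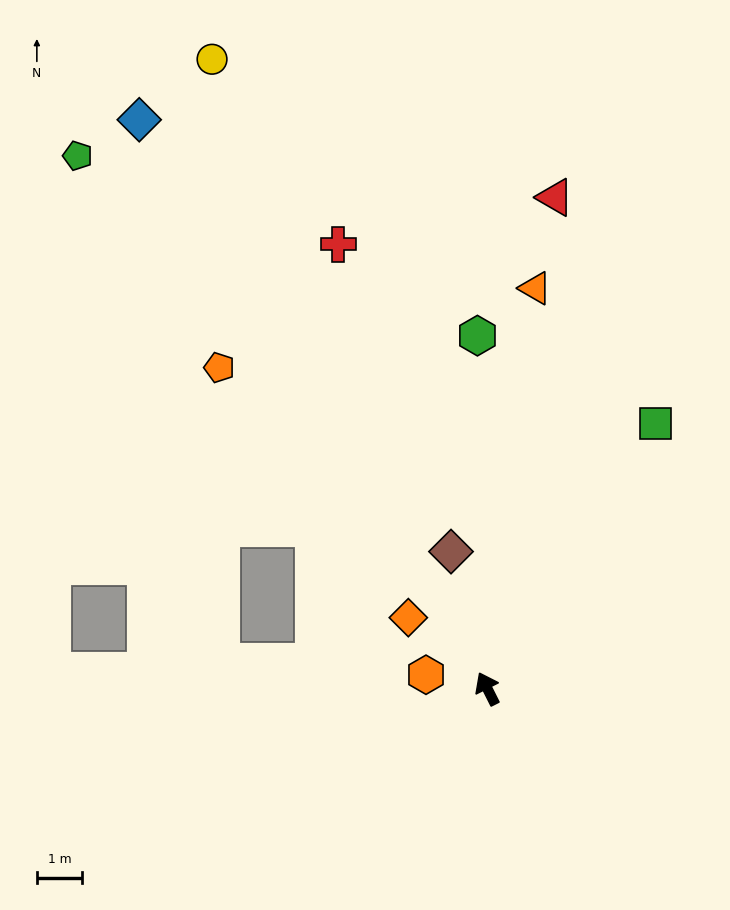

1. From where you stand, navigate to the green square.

turn right 59°, forward 7.0 m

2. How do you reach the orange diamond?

turn left 21°, forward 2.4 m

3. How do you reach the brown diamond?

turn right 12°, forward 3.1 m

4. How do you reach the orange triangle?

turn right 33°, forward 8.9 m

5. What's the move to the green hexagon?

turn right 25°, forward 7.8 m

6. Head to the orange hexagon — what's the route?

turn left 51°, forward 1.4 m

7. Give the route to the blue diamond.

turn left 5°, forward 14.8 m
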